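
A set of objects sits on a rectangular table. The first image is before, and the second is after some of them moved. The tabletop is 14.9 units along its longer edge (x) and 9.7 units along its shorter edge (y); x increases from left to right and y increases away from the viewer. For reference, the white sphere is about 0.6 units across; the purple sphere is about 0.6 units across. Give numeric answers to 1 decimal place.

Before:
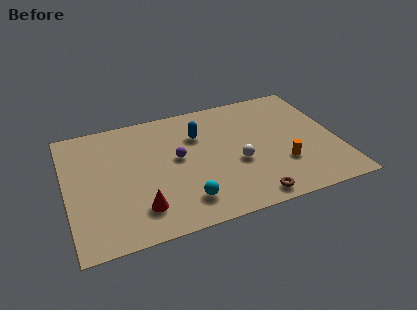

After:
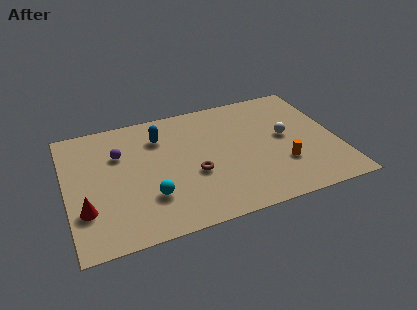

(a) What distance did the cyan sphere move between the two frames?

2.0

The cyan sphere moved from about (6.2, 1.9) to (4.4, 2.8), a distance of √(1.8² + 0.9²) ≈ 2.0.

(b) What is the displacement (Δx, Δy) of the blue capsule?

(-2.1, 0.5)

From the two frames, the blue capsule sits at roughly (7.4, 6.8) before and (5.3, 7.3) after.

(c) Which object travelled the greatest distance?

the brown torus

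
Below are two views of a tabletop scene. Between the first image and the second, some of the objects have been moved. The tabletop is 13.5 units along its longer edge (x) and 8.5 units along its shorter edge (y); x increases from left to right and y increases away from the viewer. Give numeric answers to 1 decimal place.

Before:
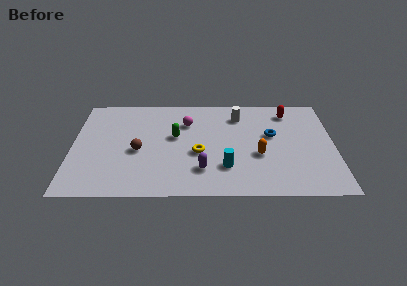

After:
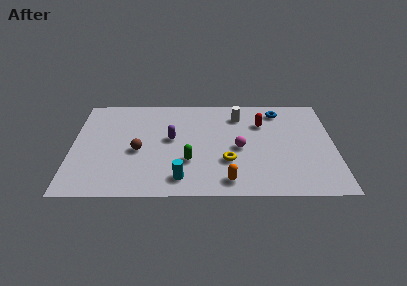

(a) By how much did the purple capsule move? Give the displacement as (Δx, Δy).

(-1.6, 2.6)

From the two frames, the purple capsule sits at roughly (6.7, 2.1) before and (5.1, 4.7) after.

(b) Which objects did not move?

the brown sphere and the white cylinder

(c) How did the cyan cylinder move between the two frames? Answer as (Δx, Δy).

(-2.3, -0.9)

The cyan cylinder started near (7.9, 2.3) and ended near (5.6, 1.4).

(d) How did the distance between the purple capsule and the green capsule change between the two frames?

-1.0

Before: roughly 3.1 units apart; after: 2.1. That's 1.0 units closer together.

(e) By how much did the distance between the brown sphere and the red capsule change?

-1.7

Before: roughly 8.5 units apart; after: 6.8. That's 1.7 units closer together.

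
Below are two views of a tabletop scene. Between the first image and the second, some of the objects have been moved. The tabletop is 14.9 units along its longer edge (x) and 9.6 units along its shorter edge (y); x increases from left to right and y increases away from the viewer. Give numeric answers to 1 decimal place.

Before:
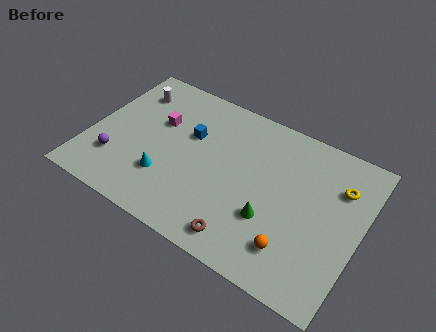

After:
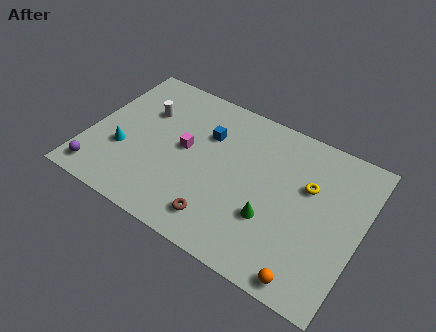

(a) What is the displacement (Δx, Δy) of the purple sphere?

(-0.7, -1.3)

The purple sphere was at about (1.7, 2.6) and moved to about (1.0, 1.3).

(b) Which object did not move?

the green cone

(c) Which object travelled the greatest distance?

the cyan cone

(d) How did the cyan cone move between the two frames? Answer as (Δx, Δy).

(-2.5, 0.6)

The cyan cone started near (4.5, 2.8) and ended near (2.0, 3.4).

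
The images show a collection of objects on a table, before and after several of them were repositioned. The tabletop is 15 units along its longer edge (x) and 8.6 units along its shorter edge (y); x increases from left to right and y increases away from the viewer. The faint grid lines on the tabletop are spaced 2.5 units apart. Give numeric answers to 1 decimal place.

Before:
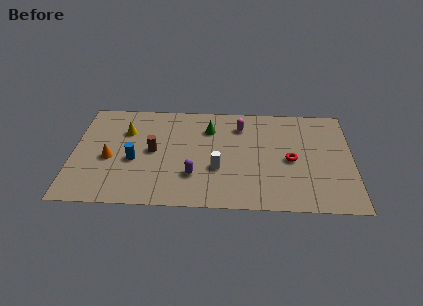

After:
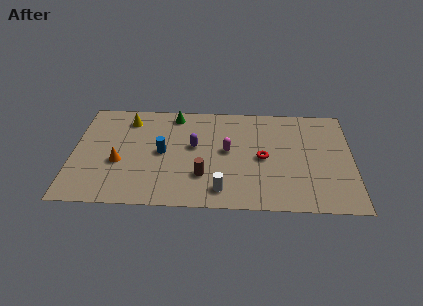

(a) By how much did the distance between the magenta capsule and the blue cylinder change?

-3.0

The distance was about 6.5 in the first image and 3.5 in the second, so they moved 3.0 units closer together.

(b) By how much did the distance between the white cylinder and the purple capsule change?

+2.4

The distance was about 1.4 in the first image and 3.8 in the second, so they moved 2.4 units further apart.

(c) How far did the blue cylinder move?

1.7

The blue cylinder moved from about (3.3, 3.6) to (4.8, 4.3), a distance of √(1.5² + 0.7²) ≈ 1.7.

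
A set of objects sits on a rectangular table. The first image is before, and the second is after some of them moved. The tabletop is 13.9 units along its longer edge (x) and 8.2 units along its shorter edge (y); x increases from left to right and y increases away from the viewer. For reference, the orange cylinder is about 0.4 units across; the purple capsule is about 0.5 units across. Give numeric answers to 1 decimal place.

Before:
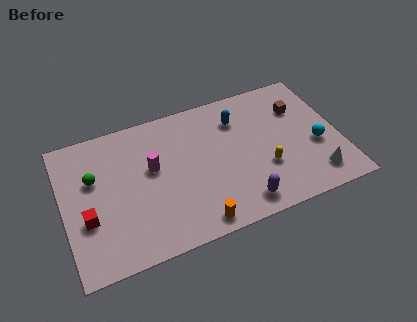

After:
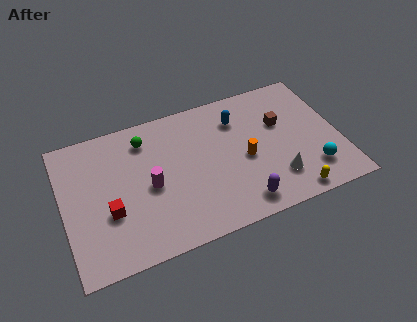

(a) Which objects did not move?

the purple capsule and the blue capsule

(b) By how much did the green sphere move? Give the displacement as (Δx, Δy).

(2.7, 1.4)

The green sphere was at about (1.6, 5.2) and moved to about (4.3, 6.6).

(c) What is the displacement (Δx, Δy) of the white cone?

(-1.9, 0.5)

The white cone was at about (12.4, 1.5) and moved to about (10.5, 2.0).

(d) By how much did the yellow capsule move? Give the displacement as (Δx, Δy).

(1.1, -2.0)

The yellow capsule started near (10.0, 2.8) and ended near (11.1, 0.8).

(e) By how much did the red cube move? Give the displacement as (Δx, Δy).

(1.1, 0.0)

From the two frames, the red cube sits at roughly (1.1, 3.0) before and (2.2, 3.0) after.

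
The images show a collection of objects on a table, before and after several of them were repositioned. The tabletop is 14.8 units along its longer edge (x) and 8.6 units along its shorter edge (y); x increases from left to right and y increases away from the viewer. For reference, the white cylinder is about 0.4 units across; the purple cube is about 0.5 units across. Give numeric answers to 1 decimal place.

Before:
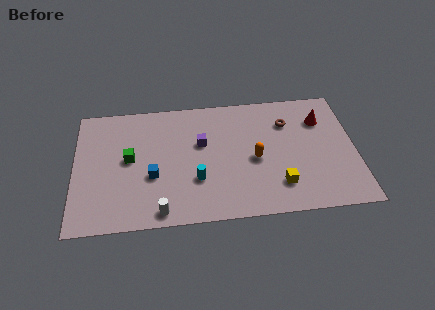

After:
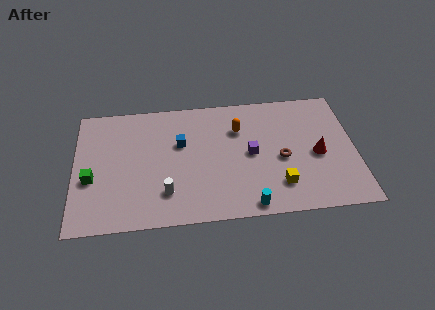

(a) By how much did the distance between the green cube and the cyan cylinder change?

+4.7

The distance was about 3.9 in the first image and 8.6 in the second, so they moved 4.7 units further apart.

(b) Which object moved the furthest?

the cyan cylinder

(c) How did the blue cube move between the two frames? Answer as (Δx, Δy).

(1.5, 2.1)

The blue cube was at about (4.1, 3.3) and moved to about (5.6, 5.4).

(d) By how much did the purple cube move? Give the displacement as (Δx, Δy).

(2.6, -1.0)

The purple cube started near (6.7, 5.3) and ended near (9.3, 4.3).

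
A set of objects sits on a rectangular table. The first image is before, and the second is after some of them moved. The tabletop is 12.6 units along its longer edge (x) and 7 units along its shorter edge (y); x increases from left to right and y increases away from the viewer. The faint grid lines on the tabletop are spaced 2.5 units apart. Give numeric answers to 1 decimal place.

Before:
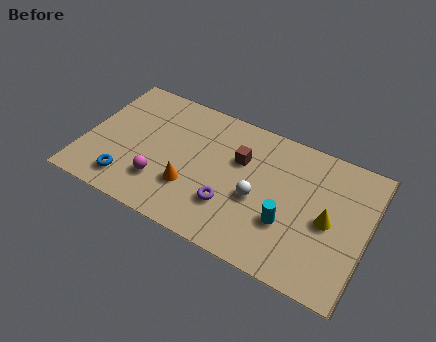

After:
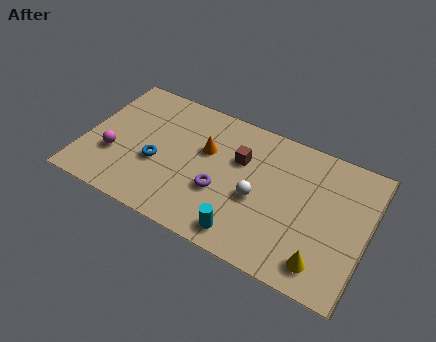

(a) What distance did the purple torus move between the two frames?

0.7

From (6.7, 2.1) to (6.2, 2.6), the purple torus covered √(0.5² + 0.5²) ≈ 0.7 units.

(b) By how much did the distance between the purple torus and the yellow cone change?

+0.5

They were about 4.4 units apart before and 4.9 after — 0.5 units further apart.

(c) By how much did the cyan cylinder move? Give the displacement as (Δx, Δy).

(-1.7, -1.4)

From the two frames, the cyan cylinder sits at roughly (9.2, 2.4) before and (7.5, 1.0) after.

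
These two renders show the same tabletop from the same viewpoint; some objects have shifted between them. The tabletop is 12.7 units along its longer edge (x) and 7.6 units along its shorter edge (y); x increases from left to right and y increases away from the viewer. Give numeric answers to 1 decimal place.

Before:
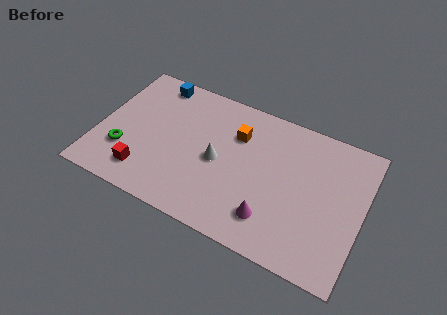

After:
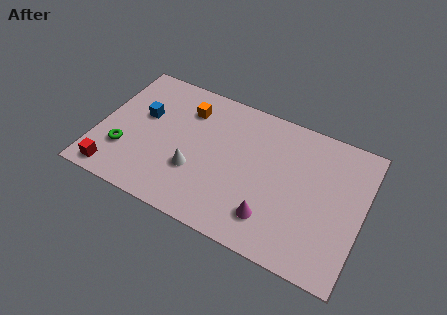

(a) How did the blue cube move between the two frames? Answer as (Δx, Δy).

(-0.3, -2.1)

The blue cube started near (2.3, 6.7) and ended near (2.0, 4.6).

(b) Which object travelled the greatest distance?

the orange cube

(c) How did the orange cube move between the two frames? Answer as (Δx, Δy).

(-2.5, 0.4)

The orange cube started near (6.5, 5.4) and ended near (4.0, 5.8).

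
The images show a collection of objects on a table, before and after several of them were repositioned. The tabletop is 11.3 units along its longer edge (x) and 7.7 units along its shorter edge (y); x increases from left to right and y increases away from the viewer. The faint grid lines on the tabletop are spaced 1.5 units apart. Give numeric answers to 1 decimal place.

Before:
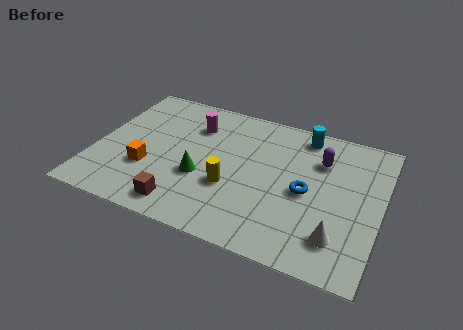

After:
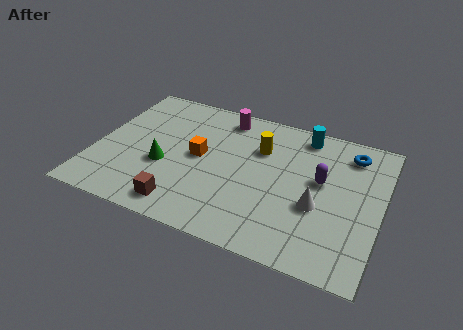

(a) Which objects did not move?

the brown cube and the cyan cylinder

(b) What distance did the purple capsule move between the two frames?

1.1

The purple capsule was near (8.8, 5.5) before and (8.9, 4.4) after, so it travelled √(0.1² + 1.1²) ≈ 1.1 units.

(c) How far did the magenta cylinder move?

1.4

From (3.7, 5.7) to (4.8, 6.6), the magenta cylinder covered √(1.1² + 0.9²) ≈ 1.4 units.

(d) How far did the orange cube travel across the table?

2.4

The orange cube moved from about (2.2, 2.6) to (4.1, 4.0), a distance of √(1.9² + 1.4²) ≈ 2.4.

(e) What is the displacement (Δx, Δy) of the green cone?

(-1.5, 0.1)

From the two frames, the green cone sits at roughly (4.3, 2.9) before and (2.8, 3.0) after.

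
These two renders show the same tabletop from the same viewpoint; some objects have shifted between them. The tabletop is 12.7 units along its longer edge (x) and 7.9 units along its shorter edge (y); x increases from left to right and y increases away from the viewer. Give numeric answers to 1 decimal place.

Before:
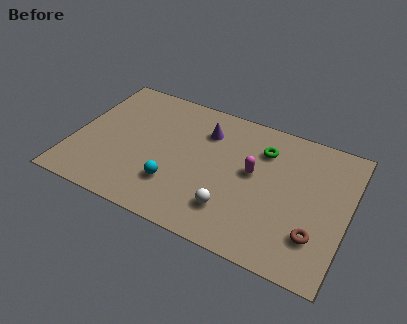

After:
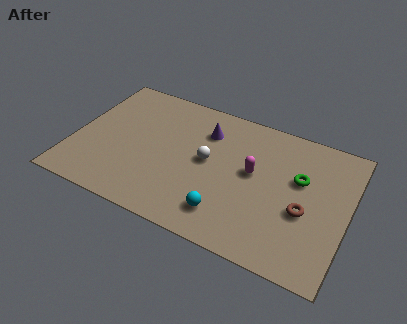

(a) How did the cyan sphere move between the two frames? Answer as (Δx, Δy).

(2.5, -0.6)

From the two frames, the cyan sphere sits at roughly (4.9, 2.2) before and (7.4, 1.6) after.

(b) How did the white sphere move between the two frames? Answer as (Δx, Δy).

(-1.4, 2.3)

The white sphere was at about (7.6, 1.9) and moved to about (6.2, 4.2).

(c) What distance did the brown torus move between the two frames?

1.3

The brown torus moved from about (11.4, 2.1) to (10.8, 3.2), a distance of √(0.6² + 1.1²) ≈ 1.3.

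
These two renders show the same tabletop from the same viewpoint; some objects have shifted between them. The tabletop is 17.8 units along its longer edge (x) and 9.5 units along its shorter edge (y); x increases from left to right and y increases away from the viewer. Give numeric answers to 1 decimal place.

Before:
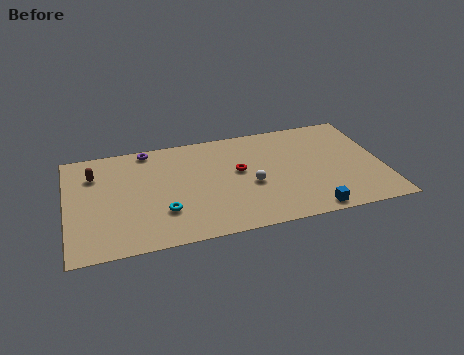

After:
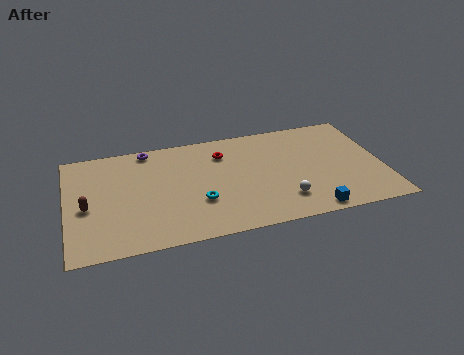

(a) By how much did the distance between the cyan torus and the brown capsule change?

+0.7

Before: roughly 5.6 units apart; after: 6.3. That's 0.7 units further apart.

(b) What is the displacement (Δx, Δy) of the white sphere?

(1.7, -1.8)

The white sphere was at about (10.3, 4.0) and moved to about (12.0, 2.2).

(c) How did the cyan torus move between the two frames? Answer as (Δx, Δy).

(2.0, 0.4)

From the two frames, the cyan torus sits at roughly (5.3, 2.8) before and (7.3, 3.2) after.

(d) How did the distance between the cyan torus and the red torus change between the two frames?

-0.8

They were about 5.1 units apart before and 4.3 after — 0.8 units closer together.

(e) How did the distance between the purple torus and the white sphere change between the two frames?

+2.5

They were about 7.2 units apart before and 9.7 after — 2.5 units further apart.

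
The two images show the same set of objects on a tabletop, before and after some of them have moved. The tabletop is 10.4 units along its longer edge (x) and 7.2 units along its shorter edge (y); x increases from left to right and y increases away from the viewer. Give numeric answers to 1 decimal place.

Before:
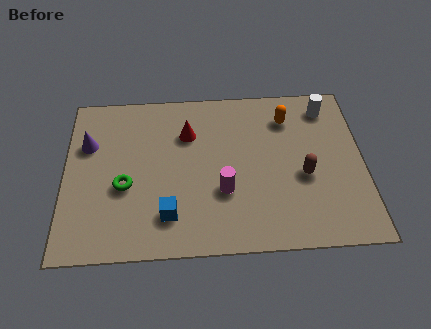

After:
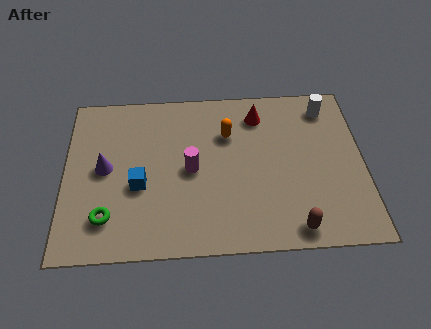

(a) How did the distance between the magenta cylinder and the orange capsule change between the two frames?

-1.9

The distance was about 3.9 in the first image and 2.0 in the second, so they moved 1.9 units closer together.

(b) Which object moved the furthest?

the red cone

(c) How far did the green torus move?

1.4

The green torus was near (2.1, 2.9) before and (1.5, 1.6) after, so it travelled √(0.6² + 1.3²) ≈ 1.4 units.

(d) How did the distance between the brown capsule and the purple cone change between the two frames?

-0.6

Before: roughly 7.7 units apart; after: 7.1. That's 0.6 units closer together.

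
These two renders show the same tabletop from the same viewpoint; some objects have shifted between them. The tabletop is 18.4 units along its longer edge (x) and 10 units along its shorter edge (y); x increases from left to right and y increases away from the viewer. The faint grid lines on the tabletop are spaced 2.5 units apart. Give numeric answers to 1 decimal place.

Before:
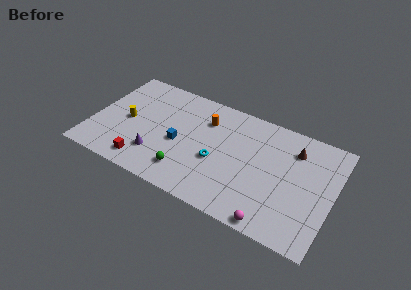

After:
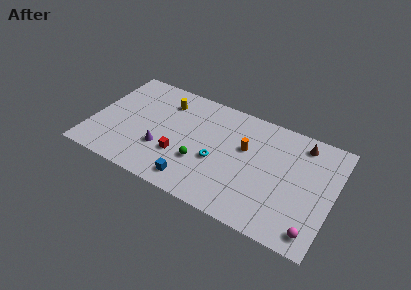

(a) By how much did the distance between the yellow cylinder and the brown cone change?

-2.4

The distance was about 12.9 in the first image and 10.5 in the second, so they moved 2.4 units closer together.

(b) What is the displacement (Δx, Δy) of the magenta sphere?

(2.9, 0.6)

The magenta sphere started near (14.4, 0.8) and ended near (17.3, 1.4).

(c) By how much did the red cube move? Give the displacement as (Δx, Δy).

(2.5, 1.8)

From the two frames, the red cube sits at roughly (4.4, 1.5) before and (6.9, 3.3) after.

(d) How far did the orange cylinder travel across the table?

3.4

From (8.4, 7.4) to (11.6, 6.2), the orange cylinder covered √(3.2² + 1.2²) ≈ 3.4 units.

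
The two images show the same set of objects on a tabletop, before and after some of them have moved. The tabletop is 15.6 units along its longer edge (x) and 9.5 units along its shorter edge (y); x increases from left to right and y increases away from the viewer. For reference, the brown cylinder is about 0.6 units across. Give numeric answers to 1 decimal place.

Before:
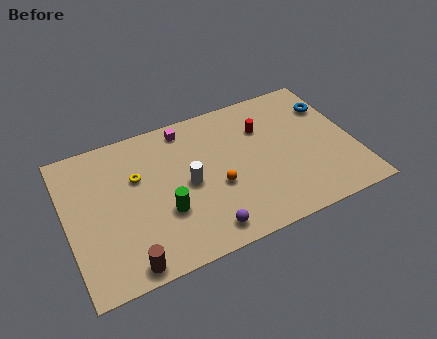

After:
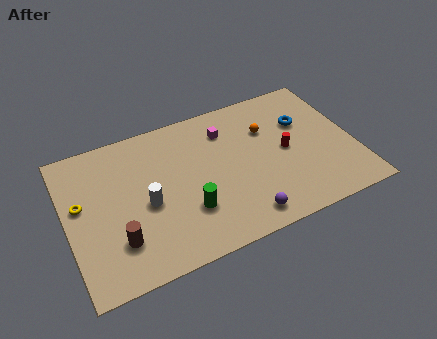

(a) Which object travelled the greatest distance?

the orange sphere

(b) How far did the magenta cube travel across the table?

2.3

The magenta cube moved from about (6.8, 8.3) to (8.9, 7.3), a distance of √(2.1² + 1.0²) ≈ 2.3.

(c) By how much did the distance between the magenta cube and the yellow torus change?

+4.7

They were about 3.6 units apart before and 8.3 after — 4.7 units further apart.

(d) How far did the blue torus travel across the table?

1.7

The blue torus moved from about (14.7, 6.9) to (13.1, 6.3), a distance of √(1.6² + 0.6²) ≈ 1.7.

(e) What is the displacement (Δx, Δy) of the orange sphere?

(3.1, 2.7)

The orange sphere was at about (8.0, 3.8) and moved to about (11.1, 6.5).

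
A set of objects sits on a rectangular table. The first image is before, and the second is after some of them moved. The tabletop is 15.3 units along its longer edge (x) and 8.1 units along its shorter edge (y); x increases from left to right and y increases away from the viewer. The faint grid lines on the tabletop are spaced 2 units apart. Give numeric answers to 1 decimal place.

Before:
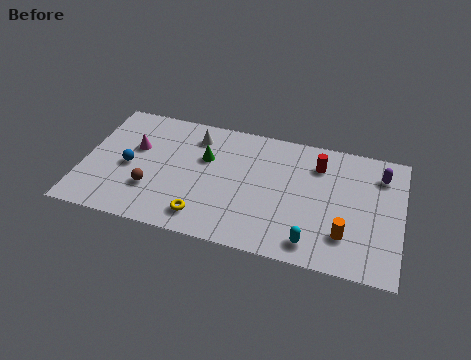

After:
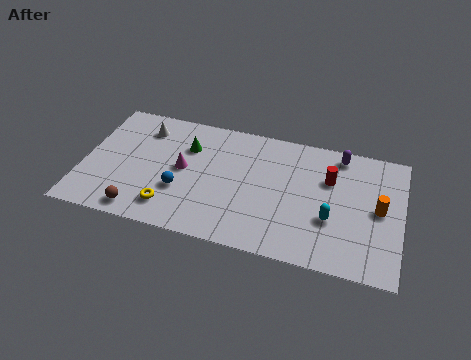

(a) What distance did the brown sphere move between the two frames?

1.6

From (3.4, 2.5) to (3.0, 1.0), the brown sphere covered √(0.4² + 1.5²) ≈ 1.6 units.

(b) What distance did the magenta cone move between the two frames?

2.5

The magenta cone moved from about (2.4, 5.0) to (4.8, 4.2), a distance of √(2.4² + 0.8²) ≈ 2.5.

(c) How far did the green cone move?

1.0

The green cone was near (5.8, 5.2) before and (4.9, 5.7) after, so it travelled √(0.9² + 0.5²) ≈ 1.0 units.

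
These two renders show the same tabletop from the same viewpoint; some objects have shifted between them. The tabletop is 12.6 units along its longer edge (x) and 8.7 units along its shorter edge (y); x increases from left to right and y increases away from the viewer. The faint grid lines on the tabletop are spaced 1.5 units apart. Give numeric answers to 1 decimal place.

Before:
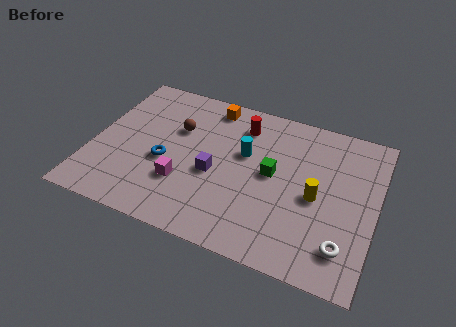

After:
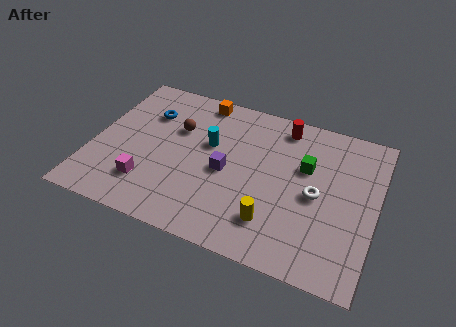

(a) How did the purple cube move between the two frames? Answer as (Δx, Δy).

(0.5, 0.3)

From the two frames, the purple cube sits at roughly (5.5, 3.7) before and (6.0, 4.0) after.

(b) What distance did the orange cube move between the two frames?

0.5

The orange cube moved from about (4.9, 7.6) to (4.4, 7.8), a distance of √(0.5² + 0.2²) ≈ 0.5.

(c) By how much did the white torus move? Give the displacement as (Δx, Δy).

(-1.4, 2.3)

The white torus started near (11.4, 1.8) and ended near (10.0, 4.1).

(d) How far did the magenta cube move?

1.6

The magenta cube moved from about (4.2, 2.7) to (2.7, 2.1), a distance of √(1.5² + 0.6²) ≈ 1.6.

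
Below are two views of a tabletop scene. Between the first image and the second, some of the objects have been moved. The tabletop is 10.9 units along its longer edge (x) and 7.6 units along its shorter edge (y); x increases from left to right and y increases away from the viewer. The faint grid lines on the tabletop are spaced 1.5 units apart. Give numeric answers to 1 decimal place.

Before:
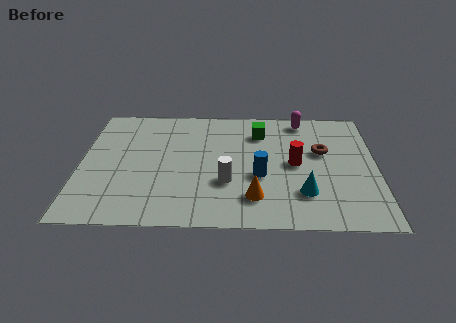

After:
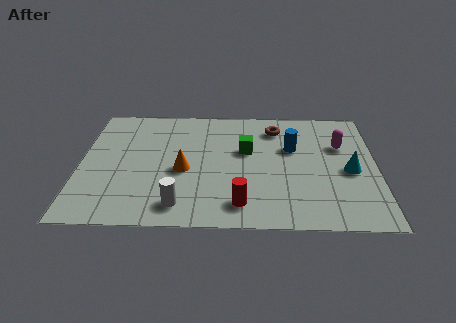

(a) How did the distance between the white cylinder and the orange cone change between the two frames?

+0.8

They were about 1.3 units apart before and 2.1 after — 0.8 units further apart.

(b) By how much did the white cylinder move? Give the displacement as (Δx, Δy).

(-1.7, -1.4)

From the two frames, the white cylinder sits at roughly (5.4, 2.6) before and (3.7, 1.2) after.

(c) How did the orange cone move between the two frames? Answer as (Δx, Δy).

(-2.6, 1.6)

From the two frames, the orange cone sits at roughly (6.4, 1.7) before and (3.8, 3.3) after.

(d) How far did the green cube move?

1.3

From (6.6, 5.8) to (6.1, 4.6), the green cube covered √(0.5² + 1.2²) ≈ 1.3 units.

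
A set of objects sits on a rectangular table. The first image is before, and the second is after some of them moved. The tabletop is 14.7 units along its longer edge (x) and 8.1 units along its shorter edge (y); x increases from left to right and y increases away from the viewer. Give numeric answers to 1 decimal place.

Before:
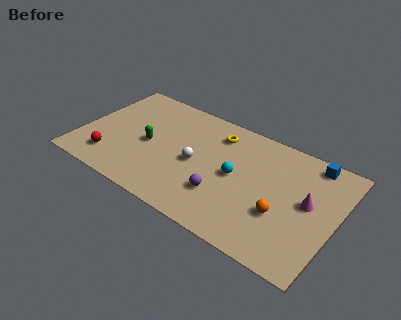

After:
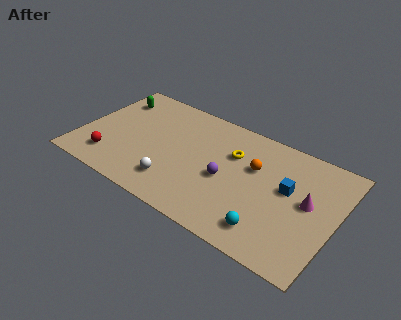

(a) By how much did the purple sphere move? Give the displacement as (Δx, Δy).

(0.0, 1.2)

From the two frames, the purple sphere sits at roughly (8.5, 2.4) before and (8.5, 3.6) after.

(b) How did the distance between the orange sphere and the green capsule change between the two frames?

+0.7

Before: roughly 8.0 units apart; after: 8.7. That's 0.7 units further apart.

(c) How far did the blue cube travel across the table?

2.7

The blue cube moved from about (12.9, 7.2) to (11.9, 4.7), a distance of √(1.0² + 2.5²) ≈ 2.7.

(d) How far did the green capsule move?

3.6

From (3.9, 3.8) to (1.3, 6.3), the green capsule covered √(2.6² + 2.5²) ≈ 3.6 units.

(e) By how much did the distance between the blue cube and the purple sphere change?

-2.9

They were about 6.5 units apart before and 3.6 after — 2.9 units closer together.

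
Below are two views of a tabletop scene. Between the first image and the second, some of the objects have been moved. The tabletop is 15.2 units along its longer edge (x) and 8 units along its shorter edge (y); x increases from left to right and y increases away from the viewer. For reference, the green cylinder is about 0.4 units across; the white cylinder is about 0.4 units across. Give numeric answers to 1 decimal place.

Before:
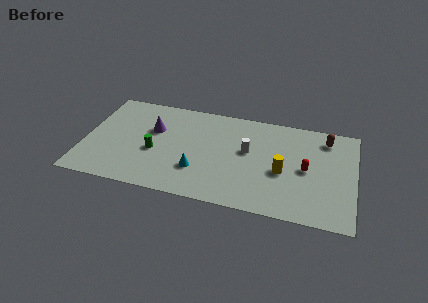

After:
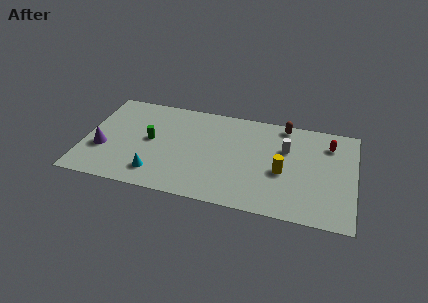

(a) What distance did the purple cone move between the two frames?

3.5

The purple cone moved from about (3.8, 5.1) to (1.1, 2.9), a distance of √(2.7² + 2.2²) ≈ 3.5.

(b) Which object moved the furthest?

the purple cone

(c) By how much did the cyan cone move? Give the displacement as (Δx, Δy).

(-2.3, -0.8)

From the two frames, the cyan cone sits at roughly (6.5, 2.4) before and (4.2, 1.6) after.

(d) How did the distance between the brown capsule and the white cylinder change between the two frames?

-2.8

Before: roughly 4.7 units apart; after: 1.9. That's 2.8 units closer together.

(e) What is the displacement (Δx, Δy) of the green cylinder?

(-0.3, 0.9)

From the two frames, the green cylinder sits at roughly (4.0, 3.3) before and (3.7, 4.2) after.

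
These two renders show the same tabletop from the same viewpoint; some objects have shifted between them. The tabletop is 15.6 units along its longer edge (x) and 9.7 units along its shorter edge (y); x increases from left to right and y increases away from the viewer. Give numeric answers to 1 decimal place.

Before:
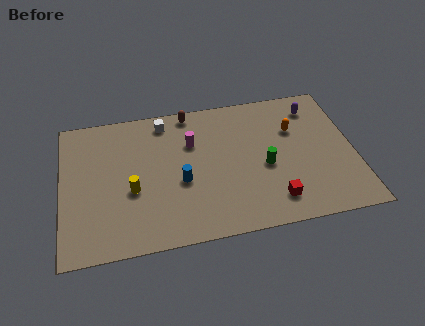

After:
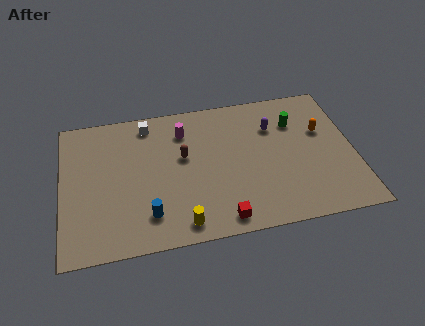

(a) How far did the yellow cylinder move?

3.7

From (3.7, 3.9) to (6.2, 1.2), the yellow cylinder covered √(2.5² + 2.7²) ≈ 3.7 units.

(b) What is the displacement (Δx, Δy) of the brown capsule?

(-0.5, -3.1)

The brown capsule was at about (7.0, 8.8) and moved to about (6.5, 5.7).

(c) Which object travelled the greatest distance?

the yellow cylinder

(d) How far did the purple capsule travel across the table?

2.5

From (13.7, 7.9) to (11.4, 6.9), the purple capsule covered √(2.3² + 1.0²) ≈ 2.5 units.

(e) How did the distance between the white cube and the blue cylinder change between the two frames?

+1.8

The distance was about 4.5 in the first image and 6.3 in the second, so they moved 1.8 units further apart.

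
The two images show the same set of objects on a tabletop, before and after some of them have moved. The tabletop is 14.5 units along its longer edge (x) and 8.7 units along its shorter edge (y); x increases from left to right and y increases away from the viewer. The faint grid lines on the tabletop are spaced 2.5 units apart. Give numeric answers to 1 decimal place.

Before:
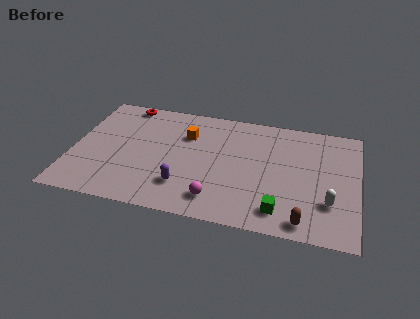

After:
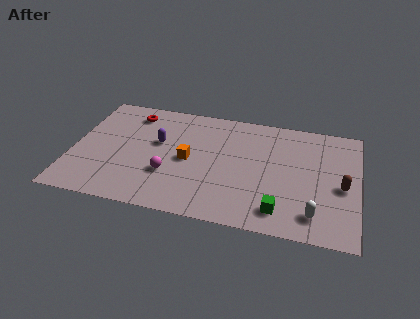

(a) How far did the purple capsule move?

3.4

From (5.8, 2.2) to (4.3, 5.2), the purple capsule covered √(1.5² + 3.0²) ≈ 3.4 units.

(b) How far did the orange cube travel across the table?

1.9

The orange cube was near (5.7, 6.1) before and (5.9, 4.2) after, so it travelled √(0.2² + 1.9²) ≈ 1.9 units.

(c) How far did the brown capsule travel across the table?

3.4

The brown capsule was near (11.9, 1.0) before and (13.7, 3.9) after, so it travelled √(1.8² + 2.9²) ≈ 3.4 units.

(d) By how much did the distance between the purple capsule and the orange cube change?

-2.0

The distance was about 3.9 in the first image and 1.9 in the second, so they moved 2.0 units closer together.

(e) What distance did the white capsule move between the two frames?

1.2

From (13.1, 2.6) to (12.4, 1.6), the white capsule covered √(0.7² + 1.0²) ≈ 1.2 units.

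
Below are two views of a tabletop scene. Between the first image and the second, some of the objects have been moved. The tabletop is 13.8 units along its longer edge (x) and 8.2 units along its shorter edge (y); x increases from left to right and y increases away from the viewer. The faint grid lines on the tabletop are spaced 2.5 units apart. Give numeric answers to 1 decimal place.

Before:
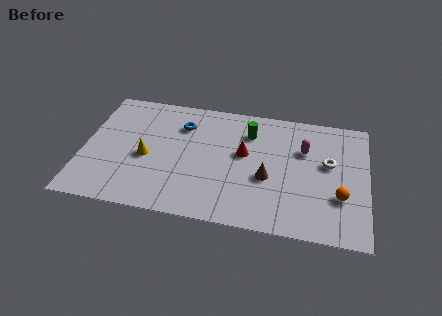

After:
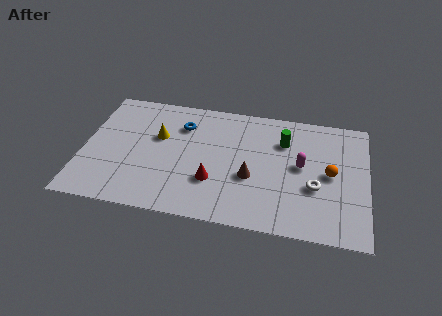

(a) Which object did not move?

the blue torus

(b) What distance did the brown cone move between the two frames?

0.8

The brown cone was near (9.0, 3.3) before and (8.2, 3.2) after, so it travelled √(0.8² + 0.1²) ≈ 0.8 units.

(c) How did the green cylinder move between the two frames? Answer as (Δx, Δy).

(1.7, -0.3)

The green cylinder started near (8.0, 6.2) and ended near (9.7, 5.9).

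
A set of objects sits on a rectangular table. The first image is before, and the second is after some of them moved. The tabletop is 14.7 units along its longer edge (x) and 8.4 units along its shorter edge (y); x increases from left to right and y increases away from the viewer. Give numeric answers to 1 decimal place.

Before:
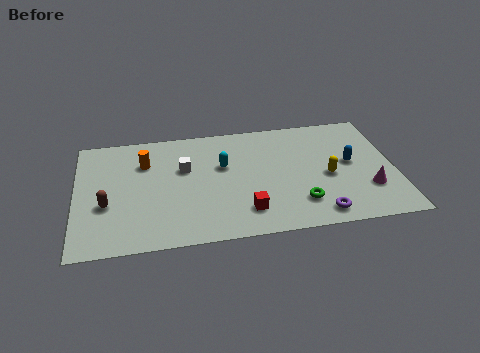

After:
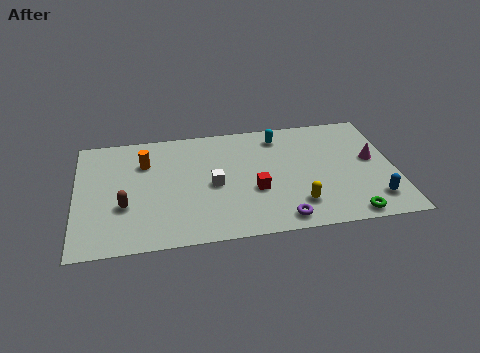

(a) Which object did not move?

the orange cylinder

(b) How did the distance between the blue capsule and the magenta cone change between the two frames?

+0.8

They were about 2.1 units apart before and 2.9 after — 0.8 units further apart.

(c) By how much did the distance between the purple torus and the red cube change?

-0.9

The distance was about 3.4 in the first image and 2.5 in the second, so they moved 0.9 units closer together.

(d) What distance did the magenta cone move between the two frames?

2.1

The magenta cone moved from about (13.4, 2.5) to (13.7, 4.6), a distance of √(0.3² + 2.1²) ≈ 2.1.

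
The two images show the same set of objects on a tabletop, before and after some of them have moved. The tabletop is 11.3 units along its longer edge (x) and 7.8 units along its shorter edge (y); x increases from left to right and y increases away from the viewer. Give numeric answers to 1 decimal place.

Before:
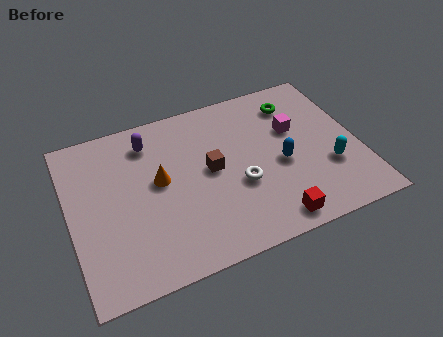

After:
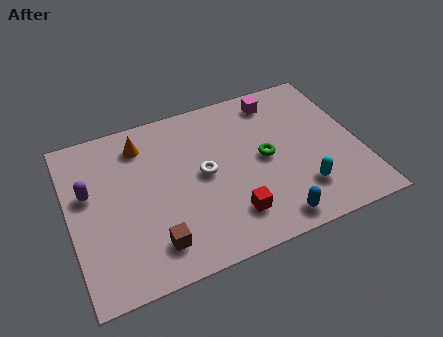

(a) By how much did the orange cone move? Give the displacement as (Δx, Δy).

(-0.5, 2.0)

From the two frames, the orange cone sits at roughly (3.5, 4.3) before and (3.0, 6.3) after.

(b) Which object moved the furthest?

the brown cube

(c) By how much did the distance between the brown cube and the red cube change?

-0.8

Before: roughly 3.8 units apart; after: 3.0. That's 0.8 units closer together.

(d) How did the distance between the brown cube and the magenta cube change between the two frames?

+3.9

The distance was about 3.5 in the first image and 7.4 in the second, so they moved 3.9 units further apart.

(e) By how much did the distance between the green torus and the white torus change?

-1.7

They were about 4.1 units apart before and 2.4 after — 1.7 units closer together.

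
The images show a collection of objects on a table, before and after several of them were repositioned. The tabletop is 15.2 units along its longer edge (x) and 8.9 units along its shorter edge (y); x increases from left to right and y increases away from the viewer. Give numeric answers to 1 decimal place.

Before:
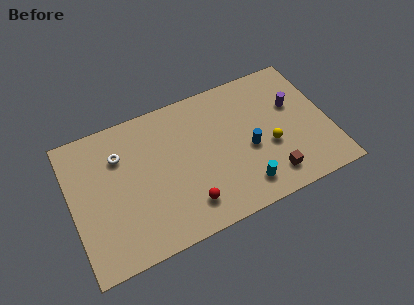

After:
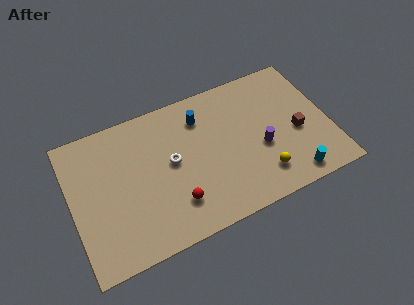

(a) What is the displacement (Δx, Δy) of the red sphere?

(-0.7, 0.4)

The red sphere was at about (6.5, 1.8) and moved to about (5.8, 2.2).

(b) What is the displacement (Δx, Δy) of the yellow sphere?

(-0.7, -1.6)

The yellow sphere was at about (11.6, 3.5) and moved to about (10.9, 1.9).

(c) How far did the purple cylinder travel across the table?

3.0

The purple cylinder moved from about (13.3, 5.6) to (11.1, 3.6), a distance of √(2.2² + 2.0²) ≈ 3.0.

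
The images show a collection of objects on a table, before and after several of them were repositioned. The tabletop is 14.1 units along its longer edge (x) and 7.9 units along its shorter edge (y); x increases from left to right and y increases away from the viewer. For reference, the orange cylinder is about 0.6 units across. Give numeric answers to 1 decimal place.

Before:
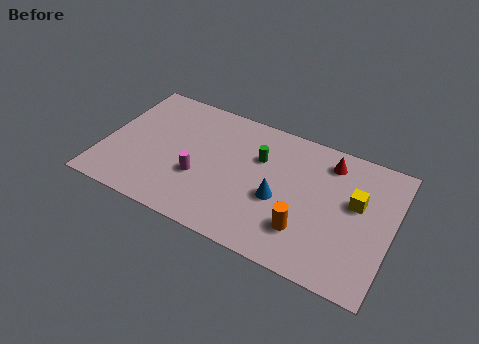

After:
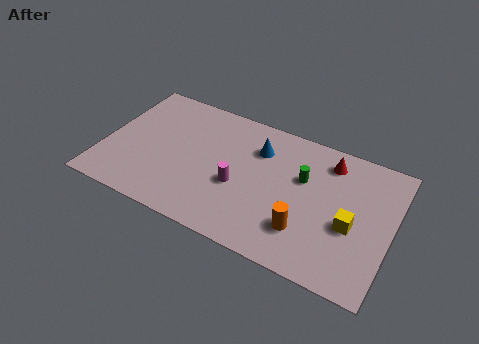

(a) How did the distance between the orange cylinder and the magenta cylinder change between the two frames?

-1.8

The distance was about 5.4 in the first image and 3.6 in the second, so they moved 1.8 units closer together.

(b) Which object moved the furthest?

the blue cone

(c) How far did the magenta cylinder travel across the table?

1.9

The magenta cylinder was near (4.8, 2.9) before and (6.7, 3.2) after, so it travelled √(1.9² + 0.3²) ≈ 1.9 units.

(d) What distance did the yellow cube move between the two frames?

1.4

The yellow cube moved from about (12.3, 4.7) to (12.2, 3.3), a distance of √(0.1² + 1.4²) ≈ 1.4.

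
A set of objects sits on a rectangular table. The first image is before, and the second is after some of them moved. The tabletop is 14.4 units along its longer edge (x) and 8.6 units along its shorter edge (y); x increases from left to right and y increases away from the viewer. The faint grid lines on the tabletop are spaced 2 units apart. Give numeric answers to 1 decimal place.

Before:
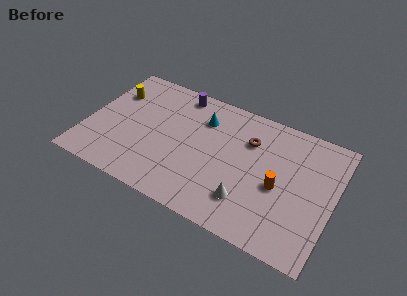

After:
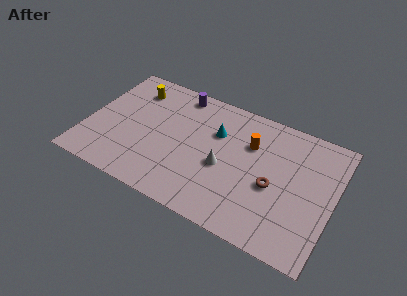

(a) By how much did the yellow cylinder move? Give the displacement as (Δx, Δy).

(1.1, 0.7)

From the two frames, the yellow cylinder sits at roughly (1.2, 6.1) before and (2.3, 6.8) after.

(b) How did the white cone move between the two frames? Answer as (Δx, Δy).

(-1.6, 1.6)

The white cone started near (9.7, 2.1) and ended near (8.1, 3.7).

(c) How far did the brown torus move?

2.9

The brown torus was near (9.3, 6.1) before and (11.0, 3.7) after, so it travelled √(1.7² + 2.4²) ≈ 2.9 units.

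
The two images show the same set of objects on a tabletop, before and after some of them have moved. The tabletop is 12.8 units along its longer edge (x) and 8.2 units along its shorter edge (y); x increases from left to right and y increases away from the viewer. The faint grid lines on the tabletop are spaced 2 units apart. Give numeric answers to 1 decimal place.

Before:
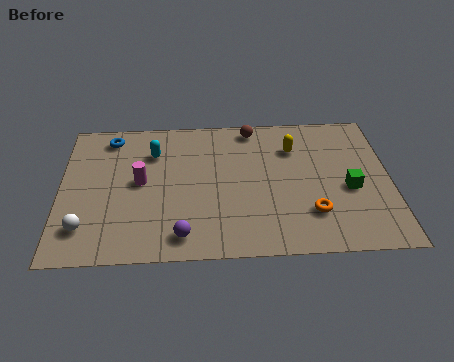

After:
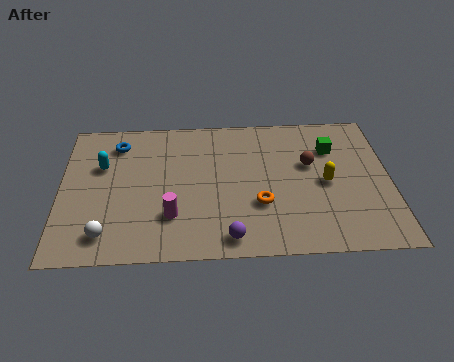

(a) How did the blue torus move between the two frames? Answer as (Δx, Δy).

(0.3, -0.4)

The blue torus was at about (1.9, 7.0) and moved to about (2.2, 6.6).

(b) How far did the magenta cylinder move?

2.3

The magenta cylinder was near (3.1, 4.3) before and (4.3, 2.3) after, so it travelled √(1.2² + 2.0²) ≈ 2.3 units.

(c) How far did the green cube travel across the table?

2.5

The green cube was near (11.2, 3.5) before and (10.6, 5.9) after, so it travelled √(0.6² + 2.4²) ≈ 2.5 units.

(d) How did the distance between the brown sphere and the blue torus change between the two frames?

+2.1

Before: roughly 5.6 units apart; after: 7.7. That's 2.1 units further apart.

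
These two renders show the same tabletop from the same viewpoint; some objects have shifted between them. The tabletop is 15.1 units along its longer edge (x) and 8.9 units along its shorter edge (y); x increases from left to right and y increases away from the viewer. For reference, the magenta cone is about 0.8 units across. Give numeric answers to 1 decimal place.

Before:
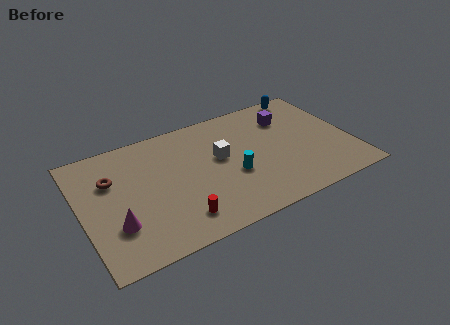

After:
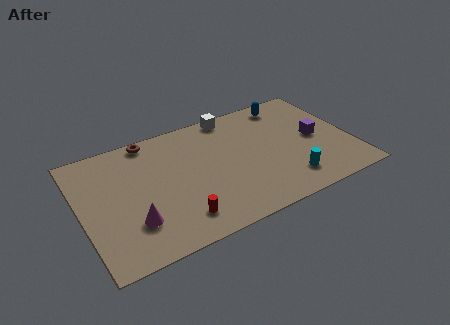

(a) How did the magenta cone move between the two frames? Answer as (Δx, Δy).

(0.9, -0.2)

The magenta cone was at about (1.7, 2.7) and moved to about (2.6, 2.5).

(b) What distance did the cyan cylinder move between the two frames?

3.4

From (8.3, 3.5) to (11.2, 1.8), the cyan cylinder covered √(2.9² + 1.7²) ≈ 3.4 units.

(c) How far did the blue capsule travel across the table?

1.2

The blue capsule was near (13.2, 8.1) before and (12.1, 7.7) after, so it travelled √(1.1² + 0.4²) ≈ 1.2 units.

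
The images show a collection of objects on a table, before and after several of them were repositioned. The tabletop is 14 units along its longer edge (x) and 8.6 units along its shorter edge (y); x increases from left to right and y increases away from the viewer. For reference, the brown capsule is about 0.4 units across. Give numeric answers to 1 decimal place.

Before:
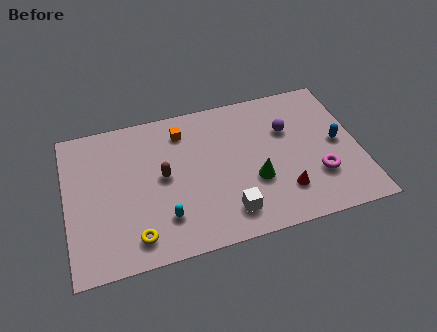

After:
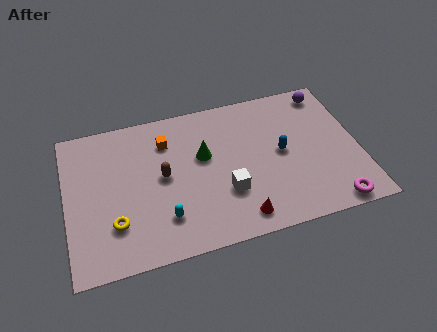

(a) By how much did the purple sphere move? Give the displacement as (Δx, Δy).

(2.1, 1.8)

The purple sphere started near (10.7, 5.7) and ended near (12.8, 7.5).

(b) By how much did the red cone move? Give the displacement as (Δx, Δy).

(-2.2, -0.9)

The red cone was at about (10.2, 2.1) and moved to about (8.0, 1.2).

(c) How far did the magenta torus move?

1.9

From (11.9, 2.6) to (12.4, 0.8), the magenta torus covered √(0.5² + 1.8²) ≈ 1.9 units.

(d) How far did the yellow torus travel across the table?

1.3

The yellow torus moved from about (3.1, 1.4) to (2.2, 2.4), a distance of √(0.9² + 1.0²) ≈ 1.3.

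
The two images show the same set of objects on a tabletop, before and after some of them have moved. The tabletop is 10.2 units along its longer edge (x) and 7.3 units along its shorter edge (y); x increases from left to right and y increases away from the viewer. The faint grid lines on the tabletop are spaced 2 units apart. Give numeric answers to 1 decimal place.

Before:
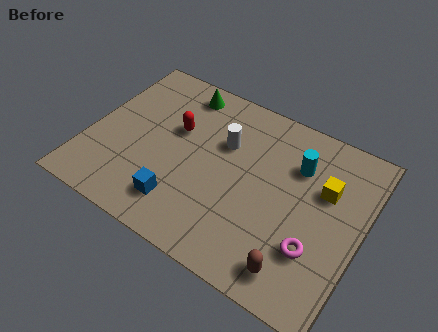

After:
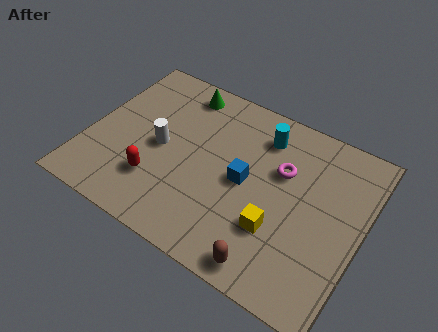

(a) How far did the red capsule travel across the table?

2.5

From (3.1, 4.5) to (2.8, 2.0), the red capsule covered √(0.3² + 2.5²) ≈ 2.5 units.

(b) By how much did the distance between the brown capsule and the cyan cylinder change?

+1.0

Before: roughly 4.1 units apart; after: 5.1. That's 1.0 units further apart.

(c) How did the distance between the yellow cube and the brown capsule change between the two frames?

-2.1

They were about 3.6 units apart before and 1.5 after — 2.1 units closer together.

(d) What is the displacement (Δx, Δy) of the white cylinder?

(-2.2, -1.3)

From the two frames, the white cylinder sits at roughly (4.9, 4.8) before and (2.7, 3.5) after.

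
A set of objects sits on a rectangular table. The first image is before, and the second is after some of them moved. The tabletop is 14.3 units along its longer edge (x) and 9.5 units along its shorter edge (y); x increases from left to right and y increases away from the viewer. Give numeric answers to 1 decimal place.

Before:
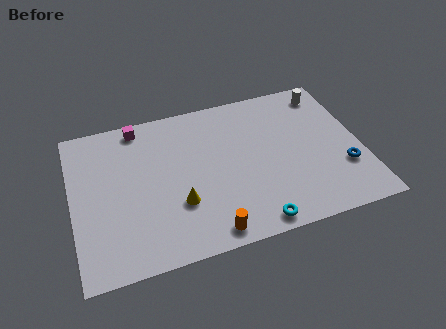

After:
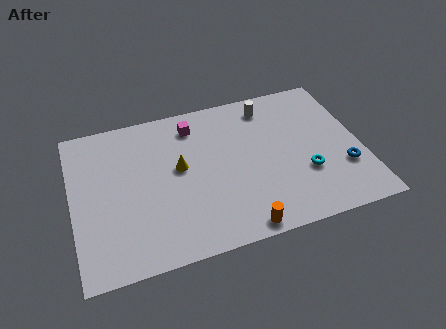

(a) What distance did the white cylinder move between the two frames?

3.0

The white cylinder was near (13.0, 8.1) before and (10.0, 8.0) after, so it travelled √(3.0² + 0.1²) ≈ 3.0 units.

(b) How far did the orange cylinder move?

1.5

The orange cylinder was near (6.4, 1.0) before and (7.9, 0.8) after, so it travelled √(1.5² + 0.2²) ≈ 1.5 units.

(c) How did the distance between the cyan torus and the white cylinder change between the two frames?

-3.4

Before: roughly 8.4 units apart; after: 5.0. That's 3.4 units closer together.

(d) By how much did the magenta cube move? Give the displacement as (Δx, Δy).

(2.7, -0.7)

The magenta cube was at about (3.5, 8.5) and moved to about (6.2, 7.8).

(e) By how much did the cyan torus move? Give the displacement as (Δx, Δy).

(2.8, 2.3)

From the two frames, the cyan torus sits at roughly (8.6, 0.9) before and (11.4, 3.2) after.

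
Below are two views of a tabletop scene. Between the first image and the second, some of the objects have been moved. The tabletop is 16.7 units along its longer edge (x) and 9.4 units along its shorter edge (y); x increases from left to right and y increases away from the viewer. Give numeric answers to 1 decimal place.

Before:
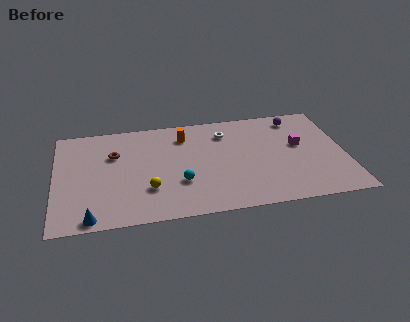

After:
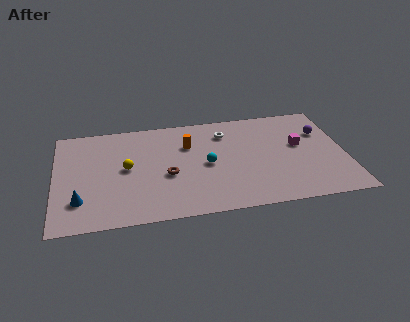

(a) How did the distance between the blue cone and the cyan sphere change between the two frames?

+2.0

Before: roughly 5.6 units apart; after: 7.6. That's 2.0 units further apart.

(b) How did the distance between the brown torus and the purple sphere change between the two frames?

-1.4

The distance was about 10.8 in the first image and 9.4 in the second, so they moved 1.4 units closer together.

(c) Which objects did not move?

the white torus and the magenta cube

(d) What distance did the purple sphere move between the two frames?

2.1

From (14.1, 8.0) to (15.5, 6.4), the purple sphere covered √(1.4² + 1.6²) ≈ 2.1 units.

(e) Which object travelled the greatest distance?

the brown torus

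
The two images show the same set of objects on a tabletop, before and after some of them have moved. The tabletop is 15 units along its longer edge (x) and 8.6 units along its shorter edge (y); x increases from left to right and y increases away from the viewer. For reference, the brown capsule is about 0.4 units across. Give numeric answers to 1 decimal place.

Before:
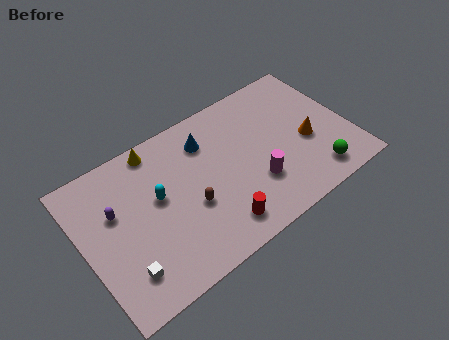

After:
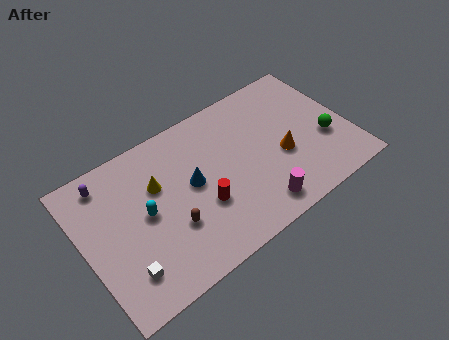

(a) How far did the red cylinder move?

1.7

From (7.0, 1.5) to (6.4, 3.1), the red cylinder covered √(0.6² + 1.6²) ≈ 1.7 units.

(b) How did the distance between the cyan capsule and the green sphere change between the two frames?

+1.2

The distance was about 9.1 in the first image and 10.3 in the second, so they moved 1.2 units further apart.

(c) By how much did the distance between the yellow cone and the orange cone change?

-1.9

They were about 9.0 units apart before and 7.1 after — 1.9 units closer together.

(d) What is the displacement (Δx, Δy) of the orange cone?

(-1.5, -0.1)

The orange cone started near (12.6, 3.6) and ended near (11.1, 3.5).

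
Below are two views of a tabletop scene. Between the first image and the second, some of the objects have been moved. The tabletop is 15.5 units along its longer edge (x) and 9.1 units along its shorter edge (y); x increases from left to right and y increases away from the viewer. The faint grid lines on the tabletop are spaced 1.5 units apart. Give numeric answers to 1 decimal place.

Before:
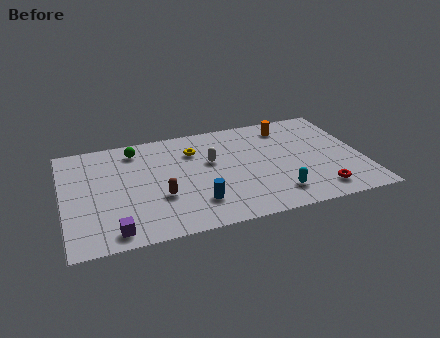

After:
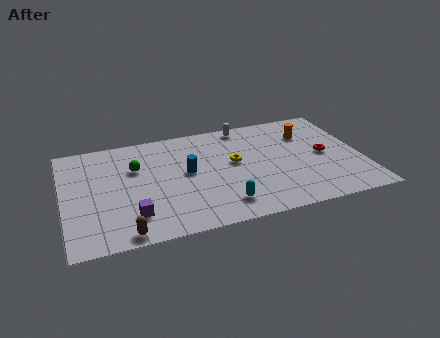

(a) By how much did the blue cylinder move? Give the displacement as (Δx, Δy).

(-0.3, 2.7)

The blue cylinder was at about (6.7, 2.2) and moved to about (6.4, 4.9).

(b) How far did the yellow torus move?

2.6

The yellow torus was near (6.9, 6.7) before and (8.9, 5.1) after, so it travelled √(2.0² + 1.6²) ≈ 2.6 units.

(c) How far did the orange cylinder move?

1.3

The orange cylinder was near (11.9, 7.5) before and (12.9, 6.6) after, so it travelled √(1.0² + 0.9²) ≈ 1.3 units.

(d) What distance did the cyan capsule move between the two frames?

2.8

The cyan capsule was near (10.8, 1.8) before and (8.0, 1.7) after, so it travelled √(2.8² + 0.1²) ≈ 2.8 units.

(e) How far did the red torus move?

3.1

The red torus moved from about (13.0, 1.5) to (13.6, 4.5), a distance of √(0.6² + 3.0²) ≈ 3.1.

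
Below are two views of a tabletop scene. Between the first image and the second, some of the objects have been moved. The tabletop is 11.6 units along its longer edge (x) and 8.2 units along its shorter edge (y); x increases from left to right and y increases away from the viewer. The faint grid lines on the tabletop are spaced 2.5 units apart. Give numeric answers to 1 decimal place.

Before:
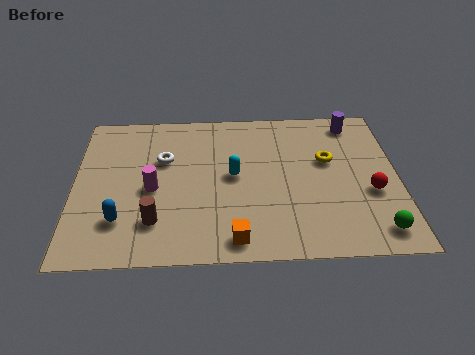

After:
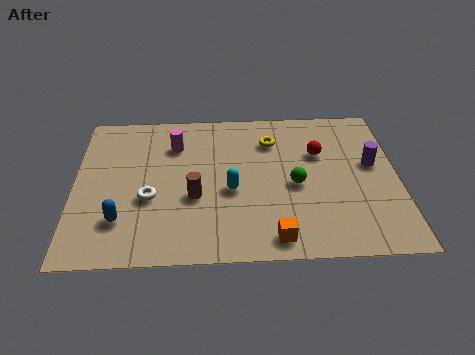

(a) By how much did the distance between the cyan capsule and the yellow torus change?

-0.4

Before: roughly 3.5 units apart; after: 3.1. That's 0.4 units closer together.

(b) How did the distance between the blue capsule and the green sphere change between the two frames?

-2.6

The distance was about 9.0 in the first image and 6.4 in the second, so they moved 2.6 units closer together.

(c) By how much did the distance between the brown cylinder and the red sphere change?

-2.8

The distance was about 7.8 in the first image and 5.0 in the second, so they moved 2.8 units closer together.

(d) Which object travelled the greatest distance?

the green sphere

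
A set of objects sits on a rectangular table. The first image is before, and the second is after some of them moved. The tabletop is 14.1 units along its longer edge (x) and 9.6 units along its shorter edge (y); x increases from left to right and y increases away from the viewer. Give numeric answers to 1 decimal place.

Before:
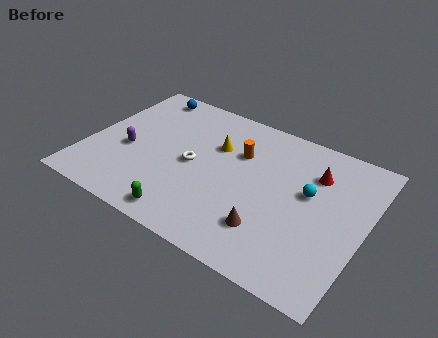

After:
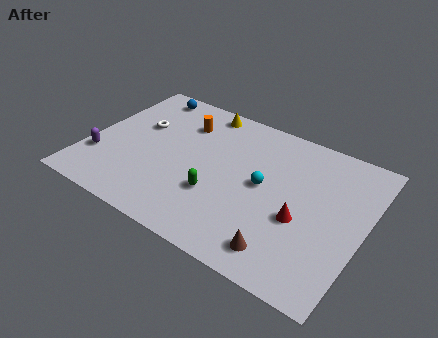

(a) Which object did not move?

the blue sphere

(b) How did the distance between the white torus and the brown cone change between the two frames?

+4.6

The distance was about 4.8 in the first image and 9.4 in the second, so they moved 4.6 units further apart.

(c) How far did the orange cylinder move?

3.2

The orange cylinder moved from about (7.5, 6.5) to (4.4, 7.2), a distance of √(3.1² + 0.7²) ≈ 3.2.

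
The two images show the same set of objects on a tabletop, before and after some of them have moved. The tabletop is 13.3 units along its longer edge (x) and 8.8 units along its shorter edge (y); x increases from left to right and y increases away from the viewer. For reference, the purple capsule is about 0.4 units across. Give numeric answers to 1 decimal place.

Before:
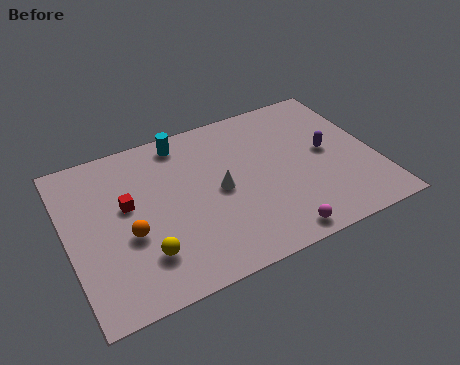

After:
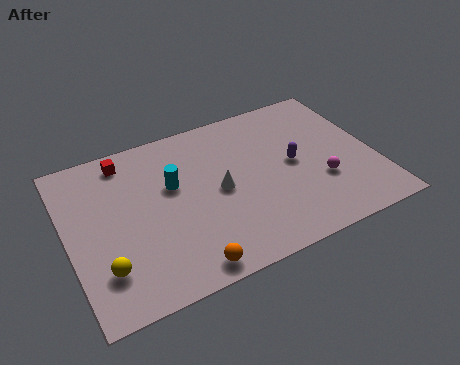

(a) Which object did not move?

the white cone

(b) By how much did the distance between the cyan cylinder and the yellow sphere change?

-1.4

The distance was about 6.0 in the first image and 4.6 in the second, so they moved 1.4 units closer together.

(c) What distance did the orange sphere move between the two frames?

3.3

The orange sphere was near (2.5, 3.5) before and (4.6, 0.9) after, so it travelled √(2.1² + 2.6²) ≈ 3.3 units.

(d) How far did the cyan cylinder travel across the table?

2.4

The cyan cylinder was near (5.3, 7.7) before and (4.6, 5.4) after, so it travelled √(0.7² + 2.3²) ≈ 2.4 units.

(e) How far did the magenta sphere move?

3.1

The magenta sphere was near (8.5, 0.9) before and (10.8, 3.0) after, so it travelled √(2.3² + 2.1²) ≈ 3.1 units.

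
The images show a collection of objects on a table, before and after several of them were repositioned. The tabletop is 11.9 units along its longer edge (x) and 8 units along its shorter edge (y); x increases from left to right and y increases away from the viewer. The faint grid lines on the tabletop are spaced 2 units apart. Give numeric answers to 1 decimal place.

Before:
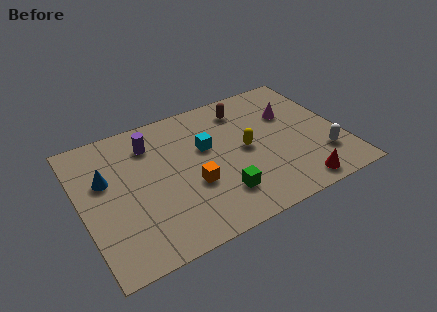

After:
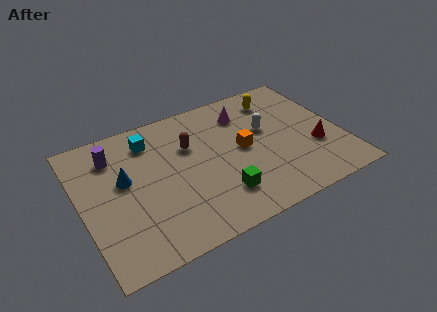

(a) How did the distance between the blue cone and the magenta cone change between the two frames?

-2.6

Before: roughly 8.6 units apart; after: 6.0. That's 2.6 units closer together.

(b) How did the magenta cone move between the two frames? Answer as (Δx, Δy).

(-2.0, 0.9)

The magenta cone was at about (9.8, 5.3) and moved to about (7.8, 6.2).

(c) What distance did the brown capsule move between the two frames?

3.0

From (7.8, 6.5) to (5.1, 5.3), the brown capsule covered √(2.7² + 1.2²) ≈ 3.0 units.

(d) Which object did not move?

the green cube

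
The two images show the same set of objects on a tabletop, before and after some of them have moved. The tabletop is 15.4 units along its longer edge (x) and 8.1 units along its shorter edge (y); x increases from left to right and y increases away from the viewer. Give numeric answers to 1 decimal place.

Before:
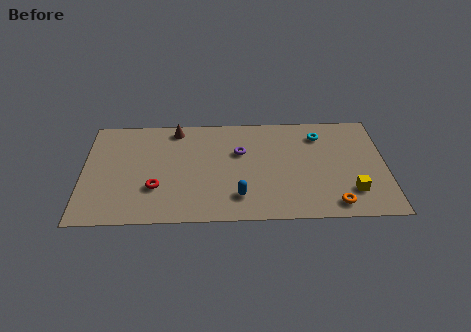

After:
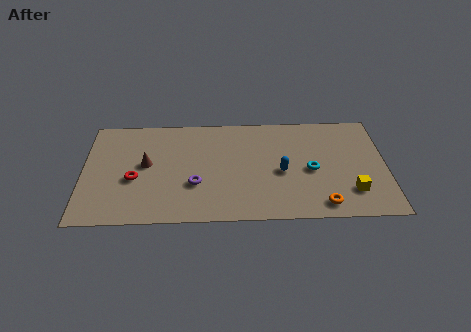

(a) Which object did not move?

the yellow cube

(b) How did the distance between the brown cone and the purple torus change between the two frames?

-0.8

The distance was about 3.8 in the first image and 3.0 in the second, so they moved 0.8 units closer together.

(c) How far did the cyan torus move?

2.7

From (12.1, 6.4) to (11.6, 3.7), the cyan torus covered √(0.5² + 2.7²) ≈ 2.7 units.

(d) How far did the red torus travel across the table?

1.3

The red torus was near (3.7, 2.6) before and (2.6, 3.3) after, so it travelled √(1.1² + 0.7²) ≈ 1.3 units.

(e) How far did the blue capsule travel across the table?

2.8

The blue capsule moved from about (7.9, 1.8) to (10.1, 3.6), a distance of √(2.2² + 1.8²) ≈ 2.8.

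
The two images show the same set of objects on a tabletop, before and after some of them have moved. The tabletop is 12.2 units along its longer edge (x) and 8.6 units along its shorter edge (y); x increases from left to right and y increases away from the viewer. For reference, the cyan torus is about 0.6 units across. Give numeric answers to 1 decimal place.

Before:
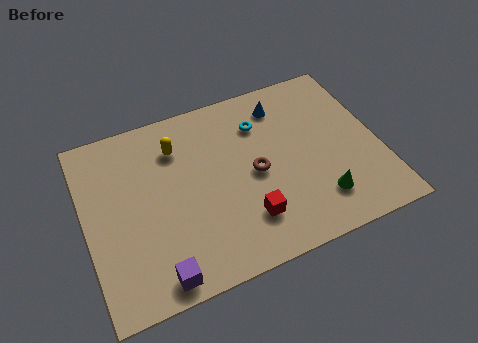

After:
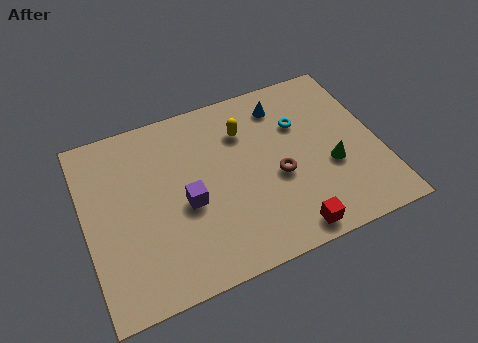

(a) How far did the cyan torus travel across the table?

1.7

The cyan torus was near (7.5, 6.4) before and (9.1, 5.8) after, so it travelled √(1.6² + 0.6²) ≈ 1.7 units.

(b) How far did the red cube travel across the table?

2.0

From (6.4, 2.1) to (8.0, 0.9), the red cube covered √(1.6² + 1.2²) ≈ 2.0 units.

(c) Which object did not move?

the blue cone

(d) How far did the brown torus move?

1.0

The brown torus was near (7.0, 4.1) before and (7.9, 3.6) after, so it travelled √(0.9² + 0.5²) ≈ 1.0 units.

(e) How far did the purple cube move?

3.2

The purple cube moved from about (2.6, 0.9) to (4.1, 3.7), a distance of √(1.5² + 2.8²) ≈ 3.2.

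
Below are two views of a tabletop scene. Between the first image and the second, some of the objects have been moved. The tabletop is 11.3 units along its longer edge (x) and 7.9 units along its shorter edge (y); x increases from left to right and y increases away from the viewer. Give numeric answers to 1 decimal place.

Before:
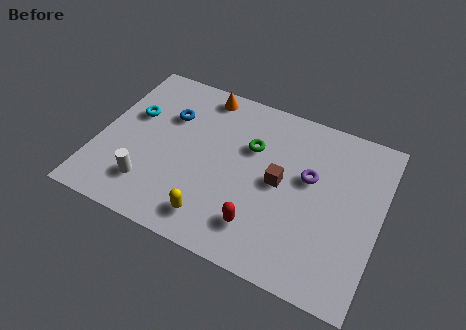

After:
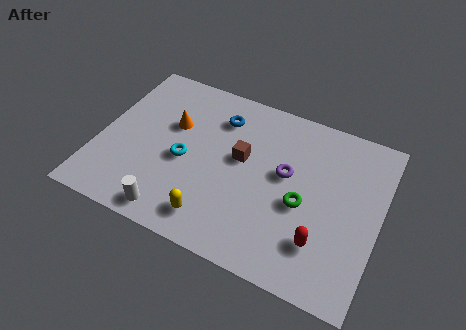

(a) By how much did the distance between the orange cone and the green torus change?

+2.9

The distance was about 2.8 in the first image and 5.7 in the second, so they moved 2.9 units further apart.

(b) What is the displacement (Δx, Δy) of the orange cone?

(-1.0, -2.0)

The orange cone started near (3.8, 7.0) and ended near (2.8, 5.0).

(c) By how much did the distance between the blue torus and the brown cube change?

-3.0

They were about 4.9 units apart before and 1.9 after — 3.0 units closer together.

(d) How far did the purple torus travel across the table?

0.9

The purple torus moved from about (8.4, 4.7) to (7.5, 4.5), a distance of √(0.9² + 0.2²) ≈ 0.9.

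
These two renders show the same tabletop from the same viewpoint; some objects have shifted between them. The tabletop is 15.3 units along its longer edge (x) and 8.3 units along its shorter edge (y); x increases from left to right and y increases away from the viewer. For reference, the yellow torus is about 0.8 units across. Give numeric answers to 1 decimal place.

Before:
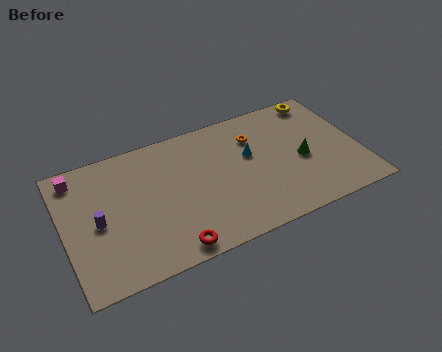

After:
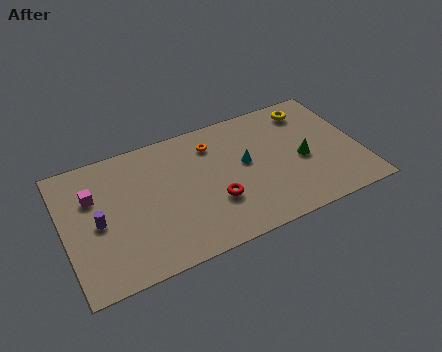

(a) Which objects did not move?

the green cone and the purple cylinder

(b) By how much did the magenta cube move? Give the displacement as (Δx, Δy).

(0.7, -1.5)

The magenta cube was at about (0.9, 7.1) and moved to about (1.6, 5.6).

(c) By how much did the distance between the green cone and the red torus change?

-2.9

The distance was about 7.7 in the first image and 4.8 in the second, so they moved 2.9 units closer together.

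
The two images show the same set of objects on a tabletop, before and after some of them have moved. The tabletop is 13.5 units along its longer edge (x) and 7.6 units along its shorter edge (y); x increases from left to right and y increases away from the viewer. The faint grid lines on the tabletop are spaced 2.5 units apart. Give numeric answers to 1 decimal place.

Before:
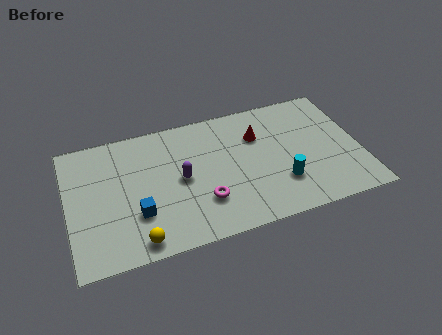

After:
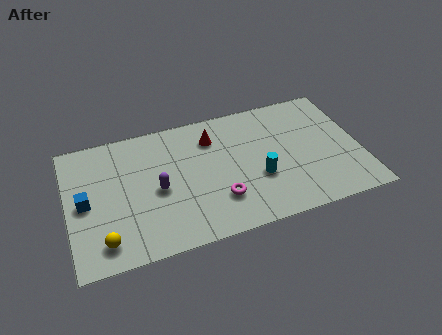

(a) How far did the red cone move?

2.2

From (8.9, 5.3) to (6.8, 5.8), the red cone covered √(2.1² + 0.5²) ≈ 2.2 units.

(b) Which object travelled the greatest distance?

the blue cube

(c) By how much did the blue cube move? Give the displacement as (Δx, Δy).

(-2.3, 1.3)

The blue cube was at about (3.1, 2.4) and moved to about (0.8, 3.7).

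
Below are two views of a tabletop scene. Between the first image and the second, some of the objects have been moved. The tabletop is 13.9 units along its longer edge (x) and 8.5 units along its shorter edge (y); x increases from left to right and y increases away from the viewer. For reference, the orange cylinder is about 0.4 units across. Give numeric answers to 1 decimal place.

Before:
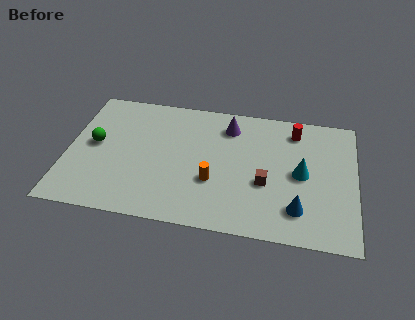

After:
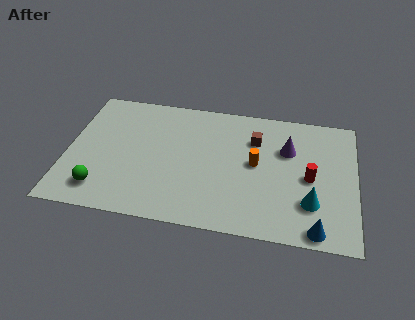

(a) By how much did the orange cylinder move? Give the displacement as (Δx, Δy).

(2.0, 1.5)

The orange cylinder was at about (7.1, 3.0) and moved to about (9.1, 4.5).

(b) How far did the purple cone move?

3.1

From (7.7, 6.8) to (10.6, 5.7), the purple cone covered √(2.9² + 1.1²) ≈ 3.1 units.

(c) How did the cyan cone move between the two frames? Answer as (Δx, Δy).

(0.5, -1.8)

The cyan cone started near (11.3, 4.2) and ended near (11.8, 2.4).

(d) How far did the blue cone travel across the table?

1.4

The blue cone was near (11.2, 1.9) before and (12.1, 0.8) after, so it travelled √(0.9² + 1.1²) ≈ 1.4 units.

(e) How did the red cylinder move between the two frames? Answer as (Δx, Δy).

(0.8, -3.0)

From the two frames, the red cylinder sits at roughly (10.9, 7.0) before and (11.7, 4.0) after.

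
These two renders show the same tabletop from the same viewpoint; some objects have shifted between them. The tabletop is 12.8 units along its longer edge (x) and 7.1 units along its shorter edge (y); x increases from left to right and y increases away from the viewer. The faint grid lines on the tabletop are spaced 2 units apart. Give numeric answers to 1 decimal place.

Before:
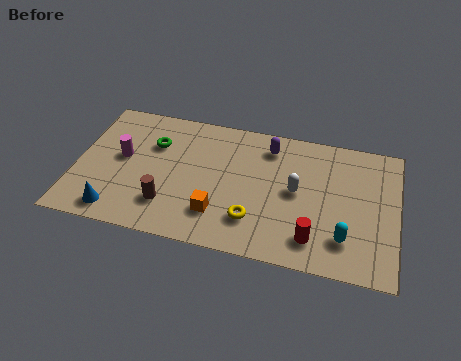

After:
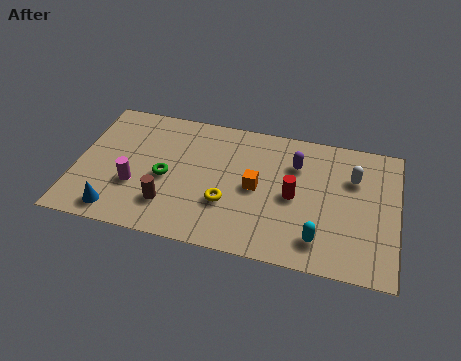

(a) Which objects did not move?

the brown cylinder and the blue cone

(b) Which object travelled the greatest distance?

the white capsule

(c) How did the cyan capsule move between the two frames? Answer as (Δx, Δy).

(-1.0, -0.3)

The cyan capsule was at about (10.8, 1.7) and moved to about (9.8, 1.4).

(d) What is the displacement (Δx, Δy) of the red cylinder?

(-0.9, 2.0)

The red cylinder was at about (9.6, 1.4) and moved to about (8.7, 3.4).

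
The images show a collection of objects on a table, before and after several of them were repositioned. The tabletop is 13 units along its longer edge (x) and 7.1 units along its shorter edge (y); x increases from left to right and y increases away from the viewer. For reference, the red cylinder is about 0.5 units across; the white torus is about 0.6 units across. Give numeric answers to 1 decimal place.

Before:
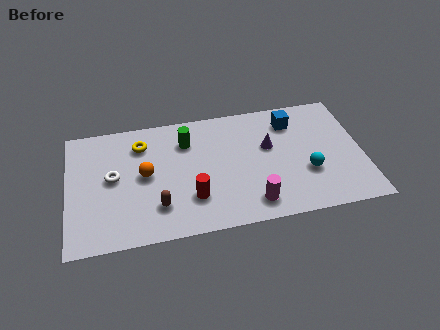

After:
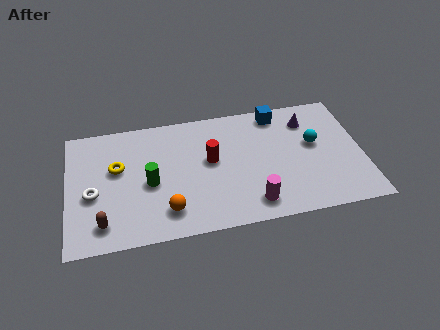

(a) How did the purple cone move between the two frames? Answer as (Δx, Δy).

(1.8, 1.2)

The purple cone was at about (8.9, 4.3) and moved to about (10.7, 5.5).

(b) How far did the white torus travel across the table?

1.2

The white torus moved from about (2.0, 3.8) to (1.1, 3.0), a distance of √(0.9² + 0.8²) ≈ 1.2.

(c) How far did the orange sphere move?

2.4

The orange sphere moved from about (3.4, 3.7) to (4.3, 1.5), a distance of √(0.9² + 2.2²) ≈ 2.4.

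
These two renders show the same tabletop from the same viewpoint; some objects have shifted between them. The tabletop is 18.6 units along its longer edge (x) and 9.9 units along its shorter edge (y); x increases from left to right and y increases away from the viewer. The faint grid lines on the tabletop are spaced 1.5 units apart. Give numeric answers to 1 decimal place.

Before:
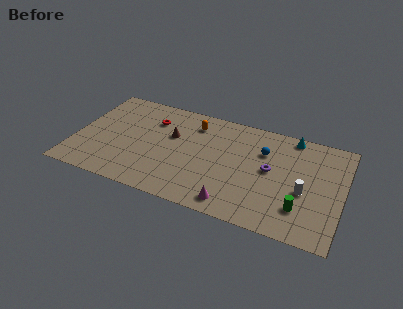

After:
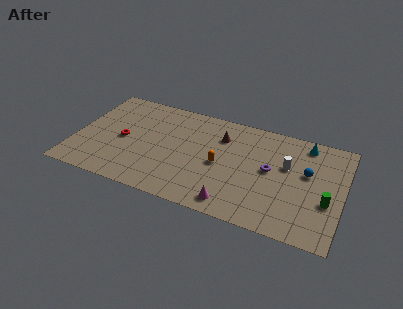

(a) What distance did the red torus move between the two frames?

3.2

From (5.1, 7.3) to (3.3, 4.7), the red torus covered √(1.8² + 2.6²) ≈ 3.2 units.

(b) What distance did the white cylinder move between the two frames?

2.4

From (16.0, 4.1) to (14.7, 6.1), the white cylinder covered √(1.3² + 2.0²) ≈ 2.4 units.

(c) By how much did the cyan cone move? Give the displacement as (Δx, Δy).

(1.0, -0.4)

From the two frames, the cyan cone sits at roughly (14.8, 9.0) before and (15.8, 8.6) after.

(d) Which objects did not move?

the purple torus and the magenta cone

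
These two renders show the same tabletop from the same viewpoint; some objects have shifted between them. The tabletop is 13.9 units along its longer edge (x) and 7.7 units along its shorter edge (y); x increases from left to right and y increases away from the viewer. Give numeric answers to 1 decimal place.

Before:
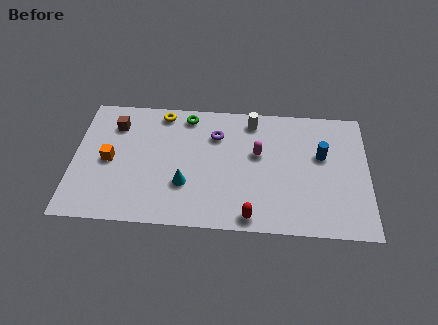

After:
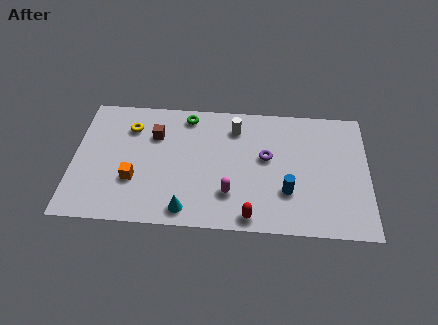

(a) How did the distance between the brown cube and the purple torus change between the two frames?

+0.6

They were about 4.8 units apart before and 5.4 after — 0.6 units further apart.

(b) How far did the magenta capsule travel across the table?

2.8

The magenta capsule was near (8.7, 4.6) before and (7.4, 2.1) after, so it travelled √(1.3² + 2.5²) ≈ 2.8 units.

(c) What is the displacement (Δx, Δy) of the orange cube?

(1.2, -1.1)

From the two frames, the orange cube sits at roughly (1.7, 3.7) before and (2.9, 2.6) after.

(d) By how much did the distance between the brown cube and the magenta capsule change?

-2.0

They were about 6.9 units apart before and 4.9 after — 2.0 units closer together.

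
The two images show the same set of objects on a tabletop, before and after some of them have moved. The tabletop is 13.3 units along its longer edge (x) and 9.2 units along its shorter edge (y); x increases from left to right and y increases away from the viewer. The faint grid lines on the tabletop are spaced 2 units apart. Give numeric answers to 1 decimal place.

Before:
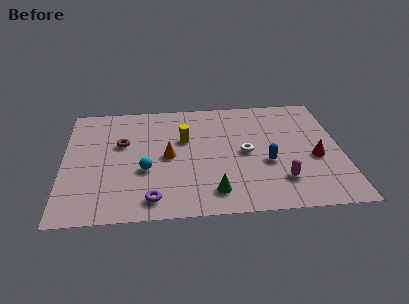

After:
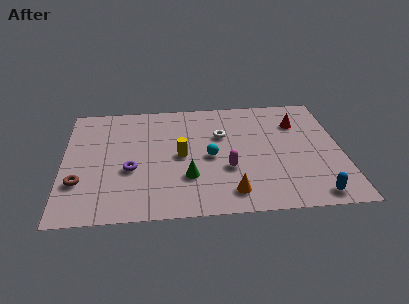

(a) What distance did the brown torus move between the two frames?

3.5

The brown torus was near (2.8, 5.7) before and (0.8, 2.8) after, so it travelled √(2.0² + 2.9²) ≈ 3.5 units.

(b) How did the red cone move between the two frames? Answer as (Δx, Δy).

(-0.7, 2.9)

The red cone started near (12.0, 3.8) and ended near (11.3, 6.7).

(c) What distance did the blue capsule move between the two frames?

3.3

From (9.7, 3.6) to (11.8, 1.0), the blue capsule covered √(2.1² + 2.6²) ≈ 3.3 units.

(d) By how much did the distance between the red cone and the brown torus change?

+1.8

The distance was about 9.4 in the first image and 11.2 in the second, so they moved 1.8 units further apart.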